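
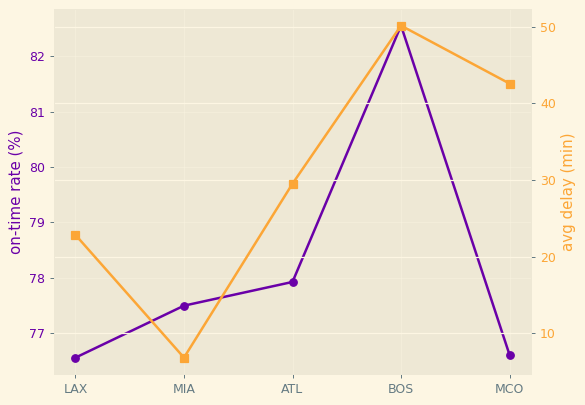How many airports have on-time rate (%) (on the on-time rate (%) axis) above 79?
Above 79: BOS.

1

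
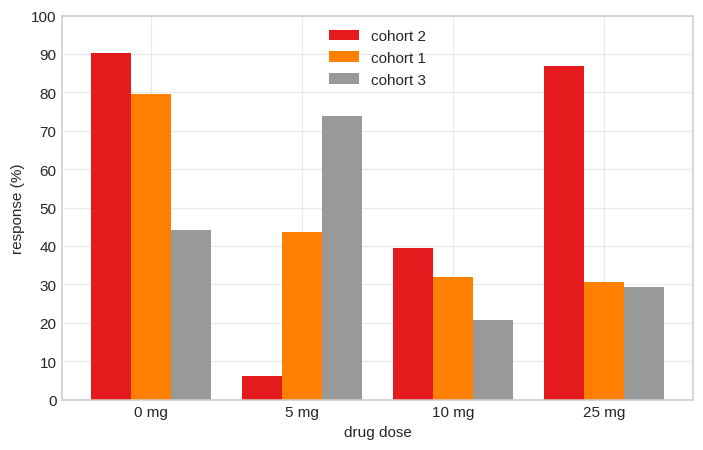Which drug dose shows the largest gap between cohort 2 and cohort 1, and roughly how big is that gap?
25 mg, ≈ 60 %

25 mg: cohort 2 ≈ 90, cohort 1 ≈ 30 → gap ≈ 60. Next-largest (5 mg) is only ≈ 30.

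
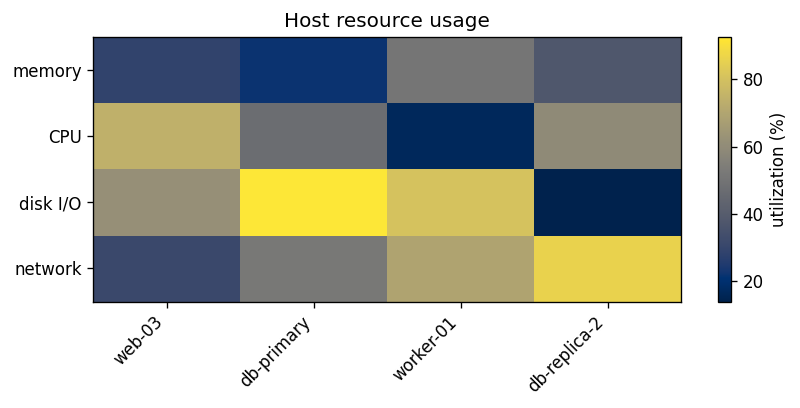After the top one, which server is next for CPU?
db-replica-2

Top 3 for CPU: web-03 ≈ 70, db-replica-2 ≈ 60, db-primary ≈ 50.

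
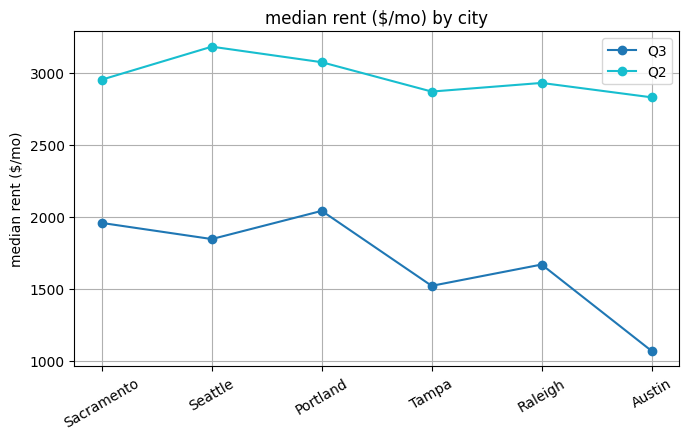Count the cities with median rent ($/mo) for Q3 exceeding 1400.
5

Above 1400: Sacramento, Seattle, Portland, Tampa, Raleigh.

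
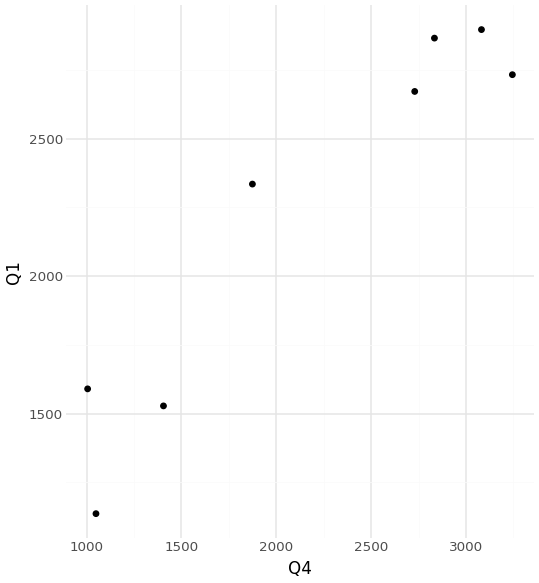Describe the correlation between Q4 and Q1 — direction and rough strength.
Points are positively correlated; strong (|r| ≈ 0.9).

positive, strong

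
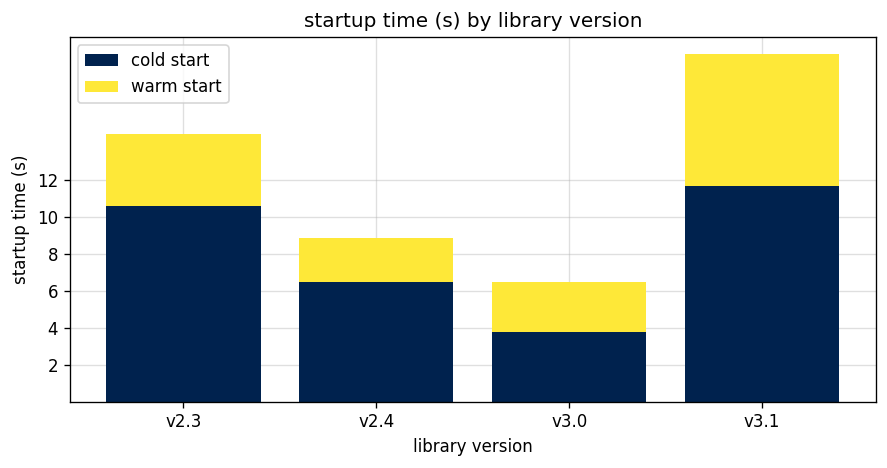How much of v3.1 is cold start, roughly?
cold start top ≈ 12, bottom ≈ 0; segment ≈ 12.

≈ 12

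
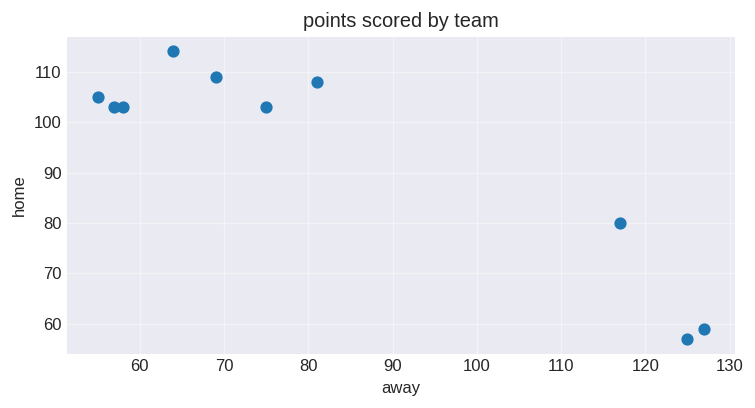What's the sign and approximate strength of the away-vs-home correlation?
Points are negatively correlated; strong (|r| ≈ 0.9).

negative, strong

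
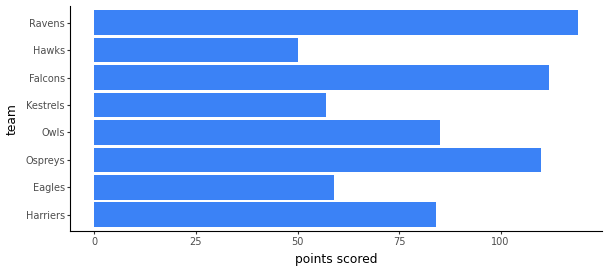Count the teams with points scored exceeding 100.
3

Above 100: Ospreys, Falcons, Ravens.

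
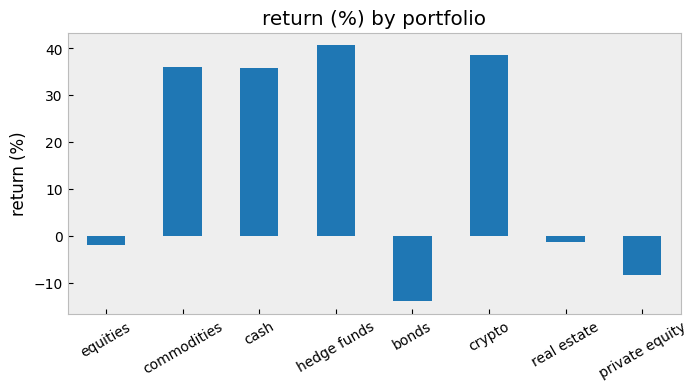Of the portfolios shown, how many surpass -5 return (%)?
Above -5: equities, commodities, cash, hedge funds, crypto, real estate.

6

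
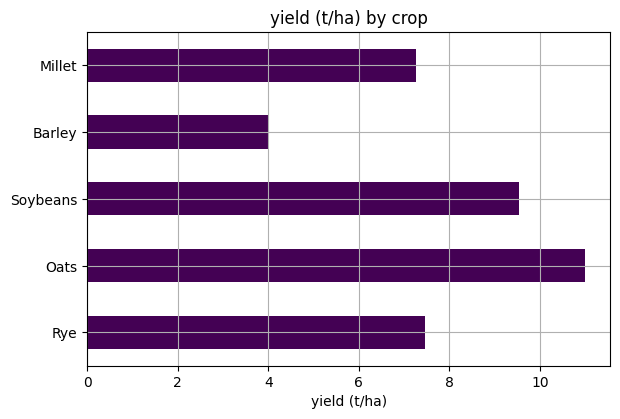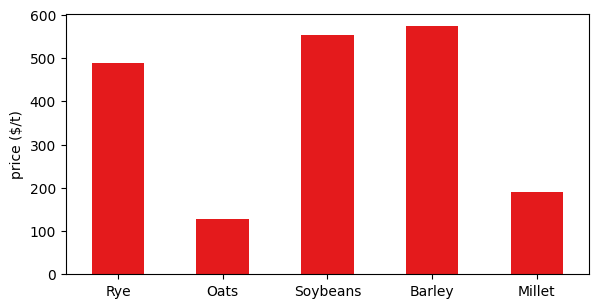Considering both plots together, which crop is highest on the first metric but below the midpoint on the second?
Chart 2 median price ($/t) ≈ 500; below-median crops: Oats, Millet. Among those, Oats has the highest yield (t/ha) (≈ 10).

Oats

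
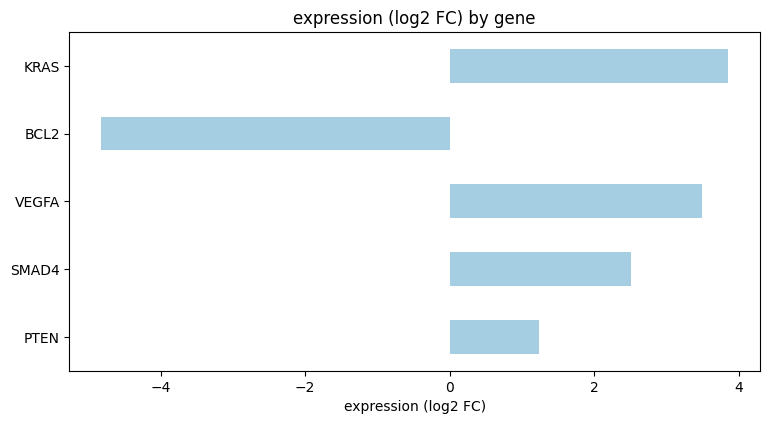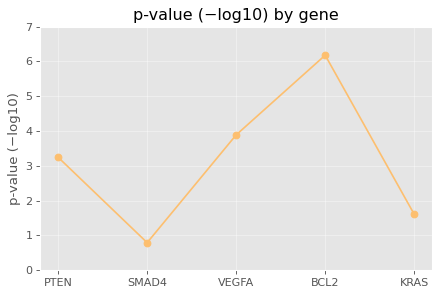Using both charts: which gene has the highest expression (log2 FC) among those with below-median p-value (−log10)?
KRAS

Chart 2 median p-value (−log10) ≈ 3; below-median genes: SMAD4, KRAS. Among those, KRAS has the highest expression (log2 FC) (≈ 4).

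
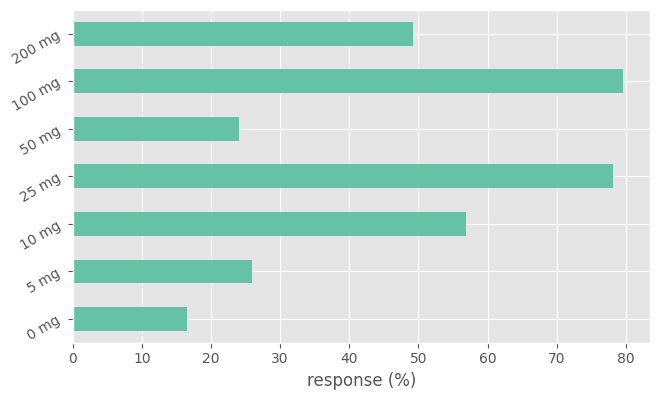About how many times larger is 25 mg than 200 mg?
25 mg ≈ 80, 200 mg ≈ 50; 80/50 ≈ 1.6.

≈ 1.6×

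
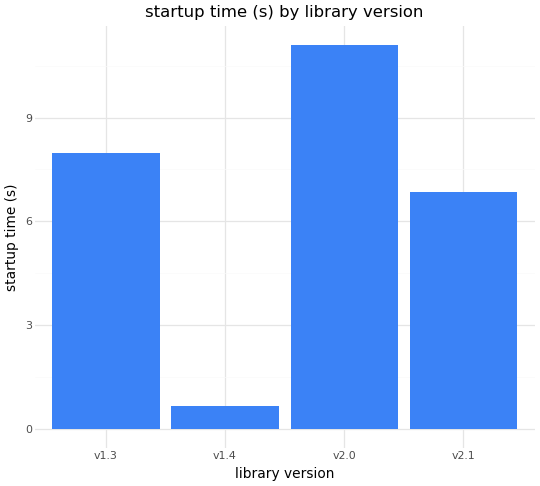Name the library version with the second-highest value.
v1.3

Top 3: v2.0 ≈ 11, v1.3 ≈ 8, v2.1 ≈ 7.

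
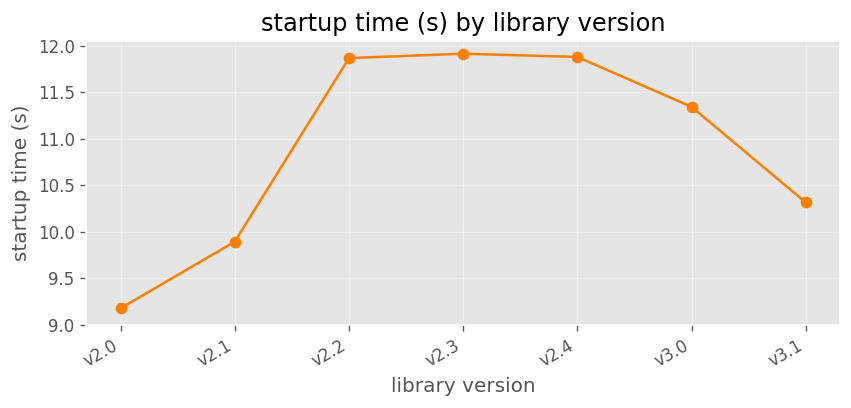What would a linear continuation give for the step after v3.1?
Last three: 12.0, 11.5, 10.5 → slope ≈ -0.75/step → next ≈ 9.75.

≈ 9.75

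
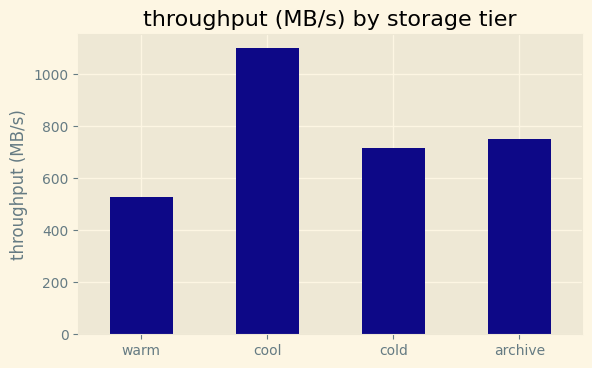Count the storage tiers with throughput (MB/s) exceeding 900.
1

Above 900: cool.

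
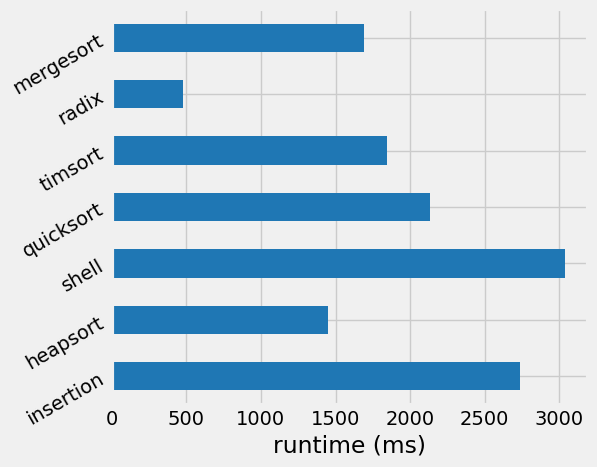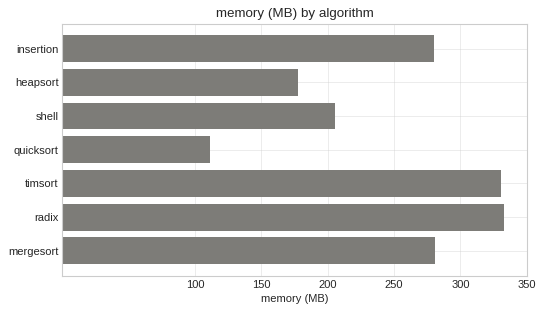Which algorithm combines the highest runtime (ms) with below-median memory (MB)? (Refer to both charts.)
shell

Chart 2 median memory (MB) ≈ 300; below-median algorithms: heapsort, shell, quicksort. Among those, shell has the highest runtime (ms) (≈ 3000).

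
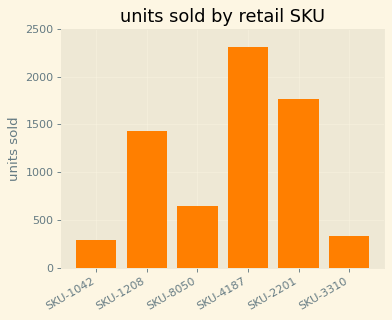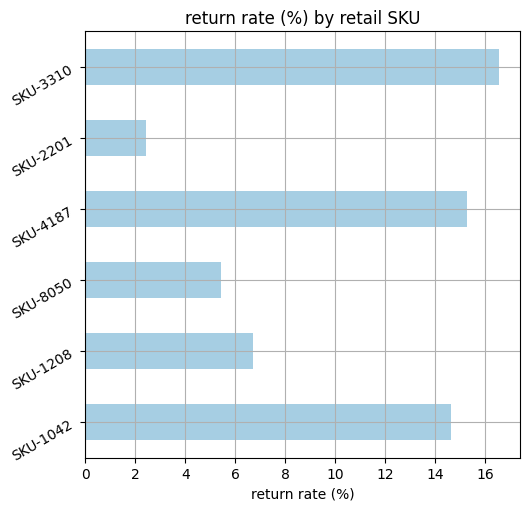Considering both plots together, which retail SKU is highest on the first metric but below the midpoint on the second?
Chart 2 median return rate (%) ≈ 10; below-median retail SKUs: SKU-1208, SKU-8050, SKU-2201. Among those, SKU-2201 has the highest units sold (≈ 2000).

SKU-2201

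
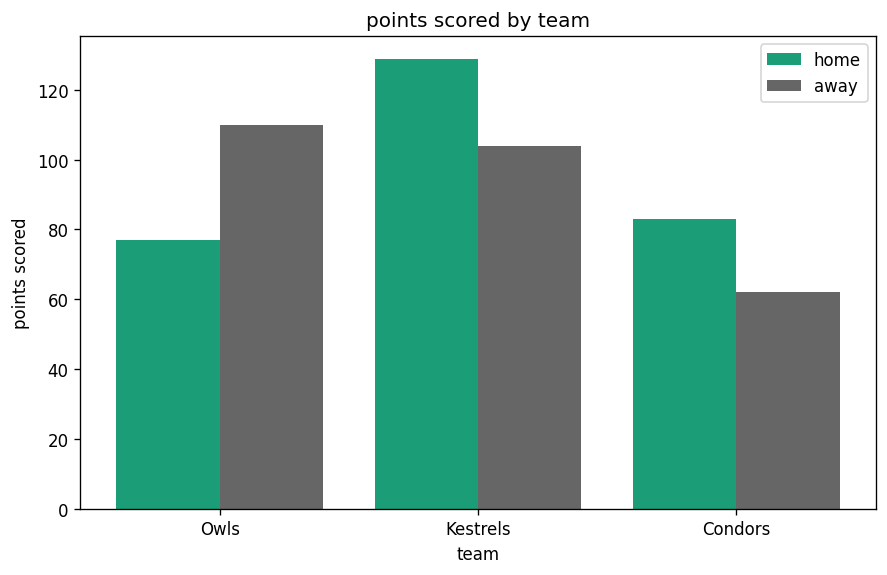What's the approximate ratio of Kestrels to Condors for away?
Kestrels ≈ 100, Condors ≈ 60; 100/60 ≈ 1.67.

≈ 1.67×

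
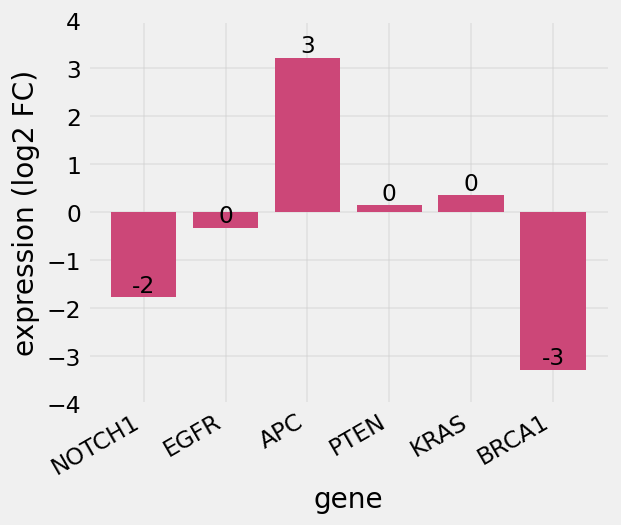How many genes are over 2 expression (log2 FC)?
Above 2: APC.

1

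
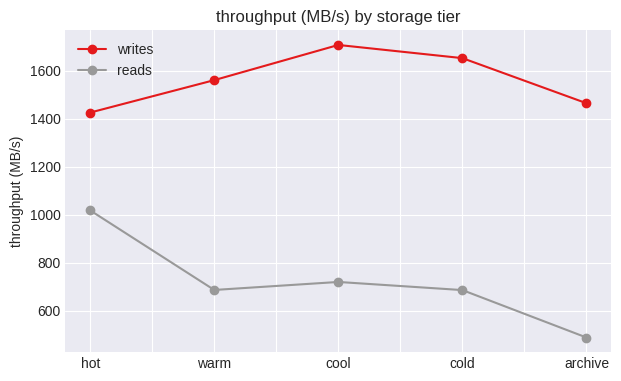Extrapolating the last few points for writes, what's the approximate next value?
≈ 1200

Last three: 1800, 1600, 1400 → slope ≈ -200/step → next ≈ 1200.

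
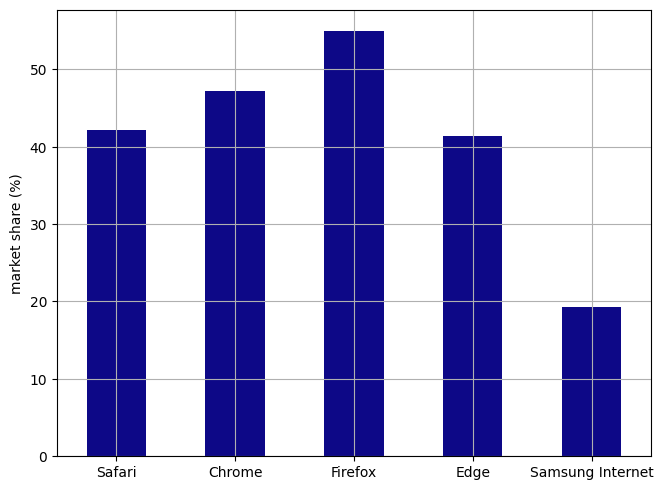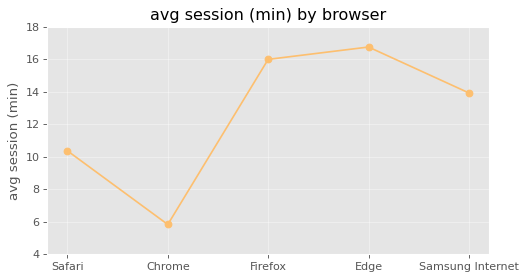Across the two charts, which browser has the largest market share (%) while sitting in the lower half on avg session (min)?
Chrome

Chart 2 median avg session (min) ≈ 14; below-median browsers: Safari, Chrome. Among those, Chrome has the highest market share (%) (≈ 50).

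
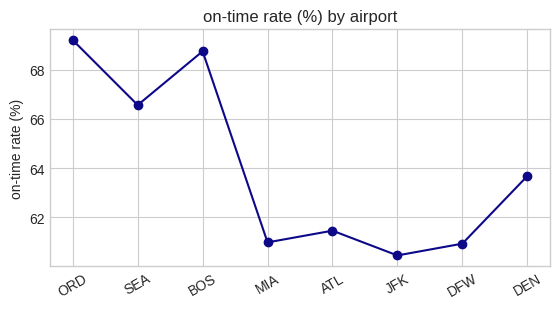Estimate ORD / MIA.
ORD ≈ 69, MIA ≈ 61; 69/61 ≈ 1.13.

≈ 1.13×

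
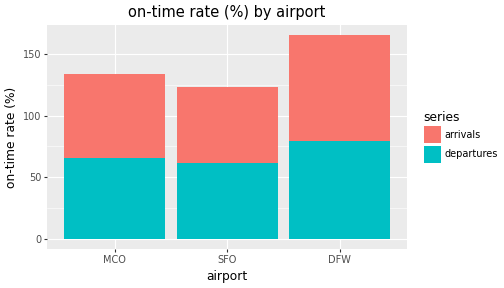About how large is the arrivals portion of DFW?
≈ 80

arrivals top ≈ 160, bottom ≈ 80; segment ≈ 80.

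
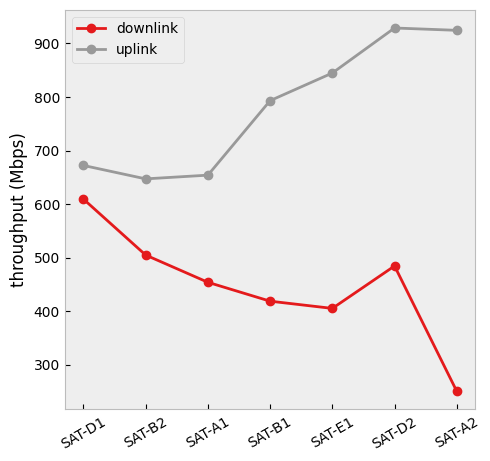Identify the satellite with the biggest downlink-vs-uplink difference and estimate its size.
SAT-A2, ≈ 600 Mbps

SAT-A2: downlink ≈ 300, uplink ≈ 900 → gap ≈ 600. Next-largest (SAT-D2) is only ≈ 400.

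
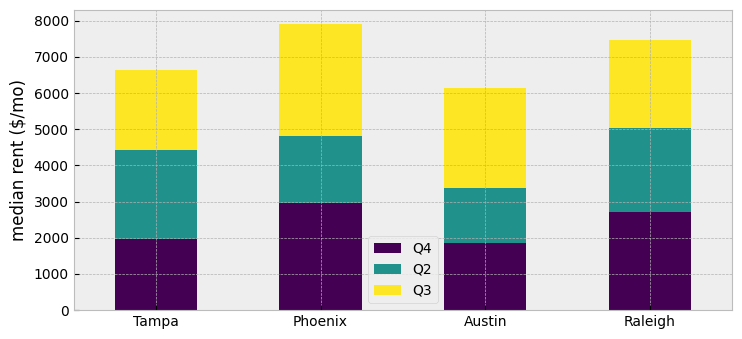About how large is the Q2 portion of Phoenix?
Q2 top ≈ 5000, bottom ≈ 3000; segment ≈ 2000.

≈ 2000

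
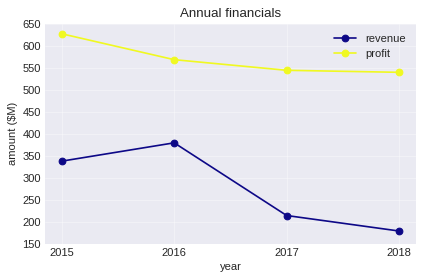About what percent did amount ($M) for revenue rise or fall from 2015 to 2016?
2015 ≈ 350, 2016 ≈ 400; (400 − 350) / 350 ≈ +14.3%.

≈ +14.3%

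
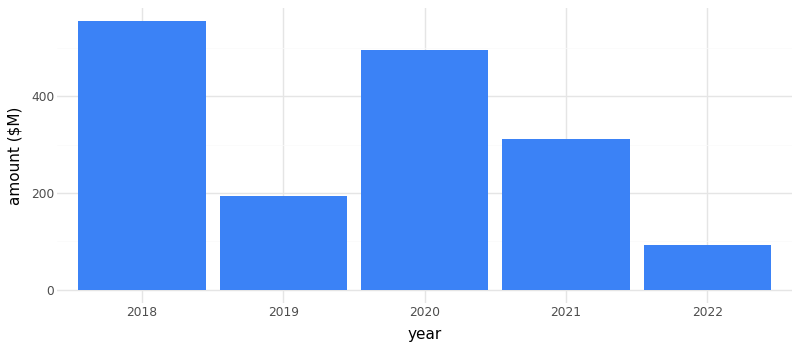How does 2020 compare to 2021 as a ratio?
2020 ≈ 500, 2021 ≈ 300; 500/300 ≈ 1.67.

≈ 1.67×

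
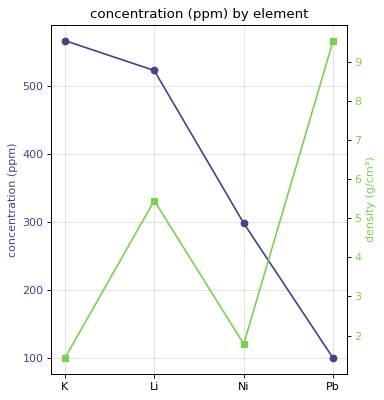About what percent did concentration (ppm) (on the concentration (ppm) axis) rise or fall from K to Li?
K ≈ 550, Li ≈ 500; (500 − 550) / 550 ≈ -9.1%.

≈ -9.1%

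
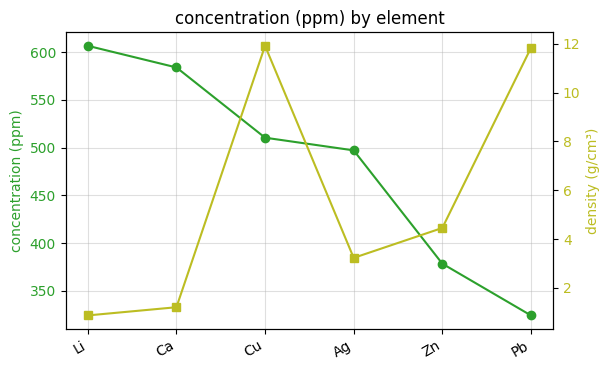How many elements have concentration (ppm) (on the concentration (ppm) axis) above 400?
Above 400: Li, Ca, Cu, Ag.

4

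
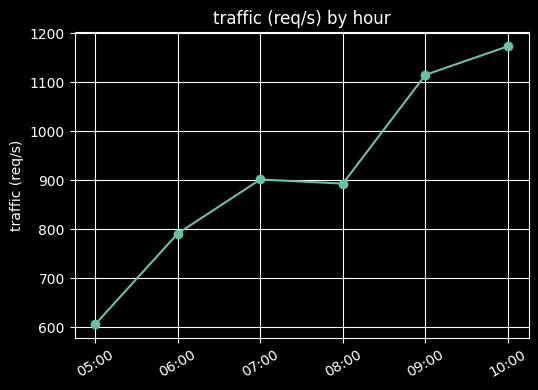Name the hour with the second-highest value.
Top 3: 10:00 ≈ 1150, 09:00 ≈ 1100, 07:00 ≈ 900.

09:00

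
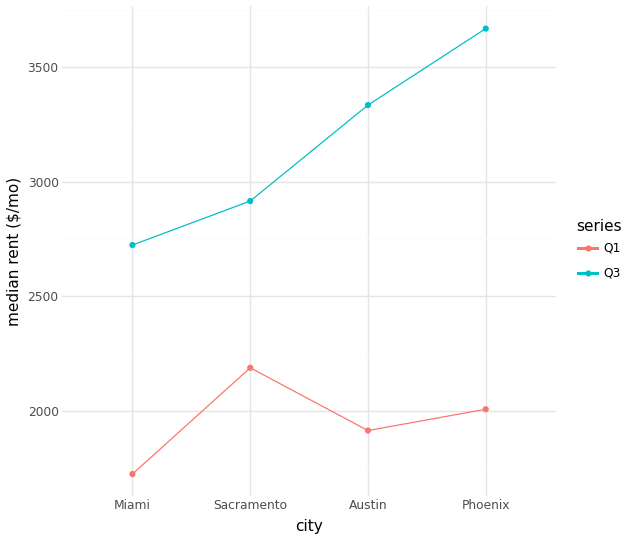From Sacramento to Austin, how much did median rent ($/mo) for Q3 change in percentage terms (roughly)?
Sacramento ≈ 3000, Austin ≈ 3400; (3400 − 3000) / 3000 ≈ +13.3%.

≈ +13.3%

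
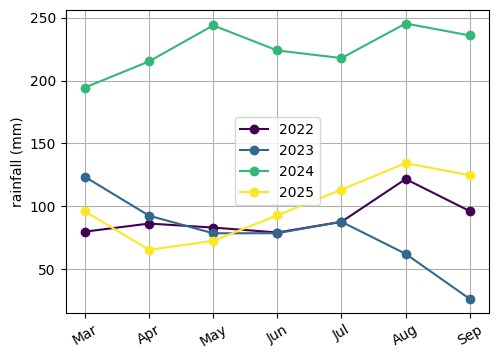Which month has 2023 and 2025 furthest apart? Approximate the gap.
Sep: 2023 ≈ 20, 2025 ≈ 120 → gap ≈ 100. Next-largest (Aug) is only ≈ 80.

Sep, ≈ 100 mm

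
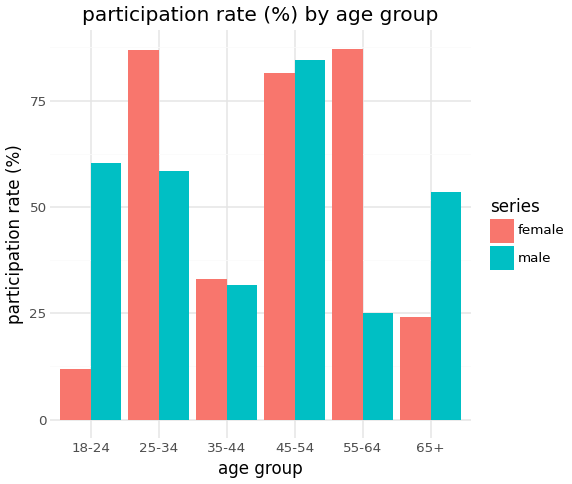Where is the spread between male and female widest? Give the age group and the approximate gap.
55-64, ≈ 60 %

55-64: male ≈ 30, female ≈ 90 → gap ≈ 60. Next-largest (18-24) is only ≈ 50.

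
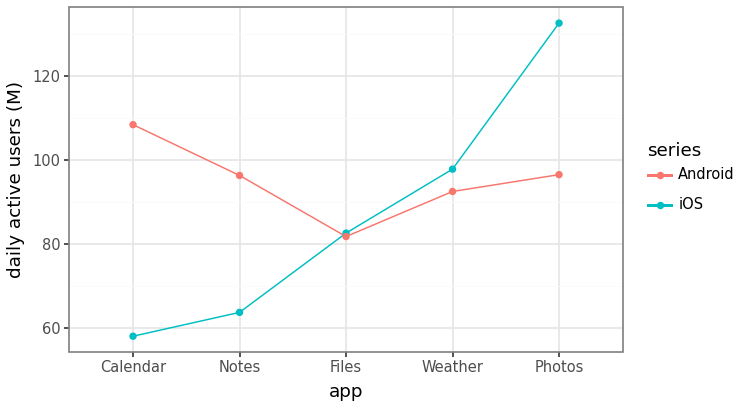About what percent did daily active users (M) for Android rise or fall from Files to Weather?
≈ +12.5%

Files ≈ 80, Weather ≈ 90; (90 − 80) / 80 ≈ +12.5%.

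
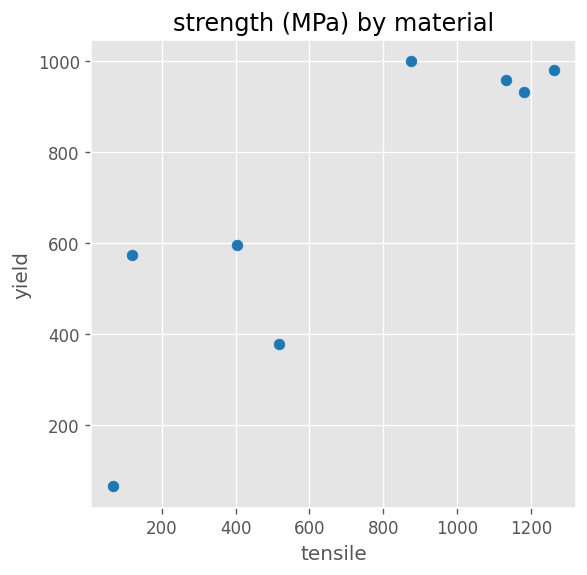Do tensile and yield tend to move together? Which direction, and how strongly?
positive, strong

Points are positively correlated; strong (|r| ≈ 0.9).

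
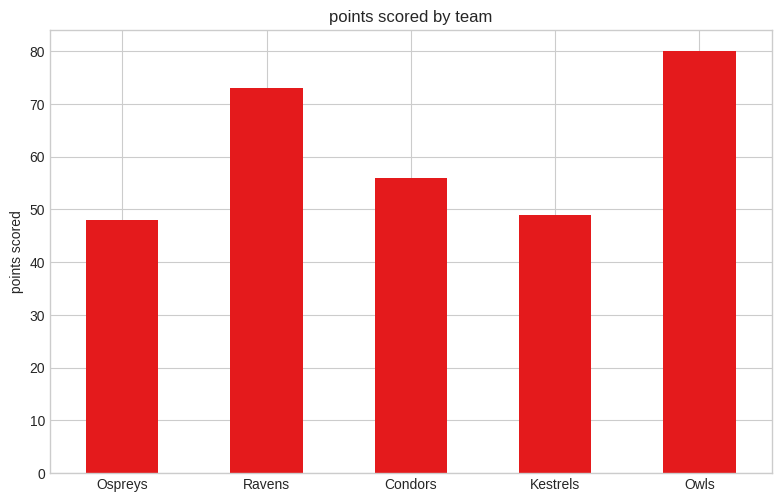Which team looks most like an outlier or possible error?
Owls

Owls ≈ 80; the rest sit between ≈ 50 and ≈ 70.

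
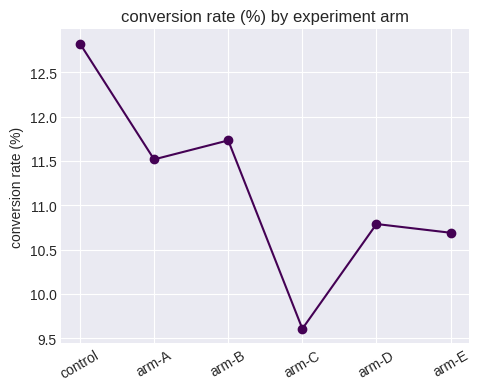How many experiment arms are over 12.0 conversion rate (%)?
Above 12.0: control.

1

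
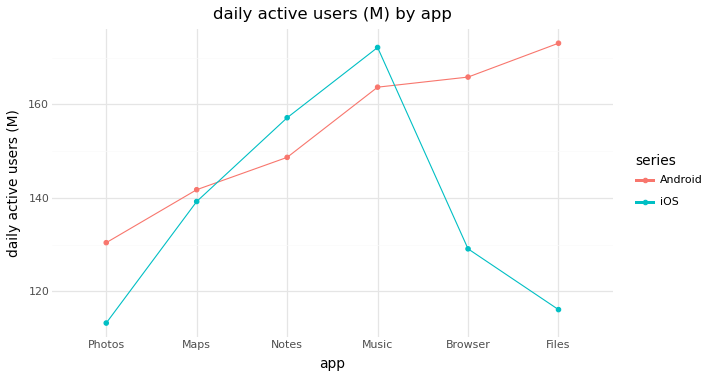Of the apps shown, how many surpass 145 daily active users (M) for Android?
Above 145: Notes, Music, Browser, Files.

4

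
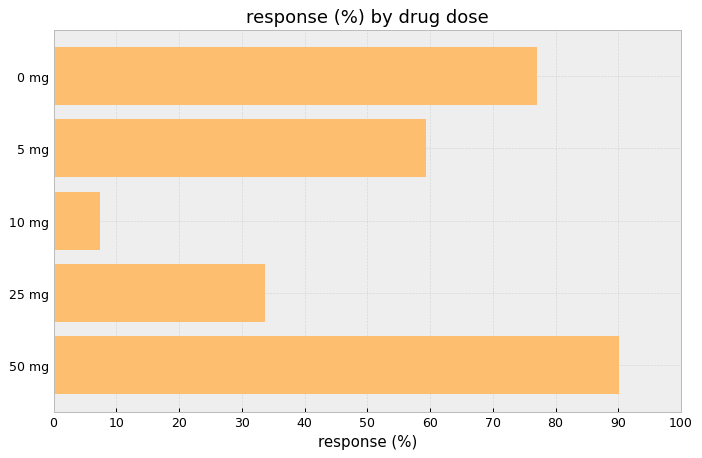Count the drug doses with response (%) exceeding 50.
3

Above 50: 0 mg, 5 mg, 50 mg.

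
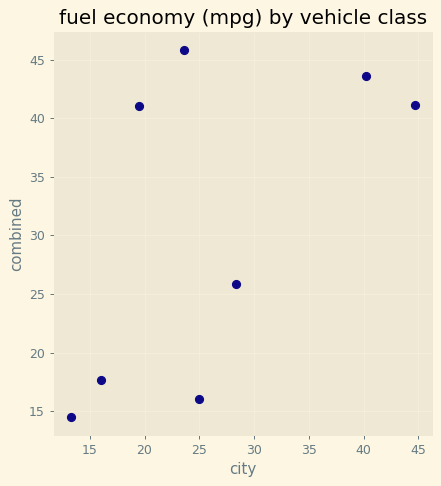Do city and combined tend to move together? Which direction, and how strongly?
Points are positively correlated; moderate (|r| ≈ 0.6).

positive, moderate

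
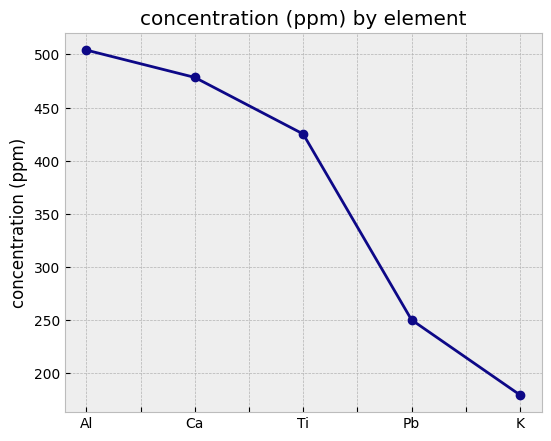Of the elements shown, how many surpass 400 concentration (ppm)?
Above 400: Al, Ca, Ti.

3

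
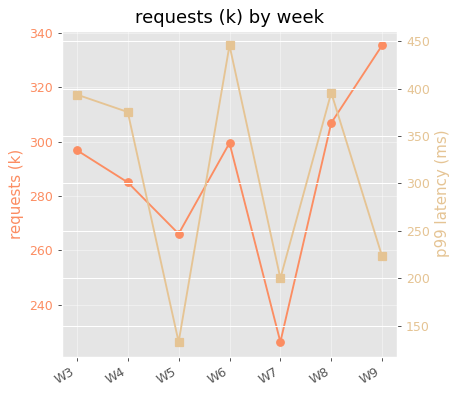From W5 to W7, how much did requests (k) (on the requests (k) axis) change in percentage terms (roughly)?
W5 ≈ 270, W7 ≈ 230; (230 − 270) / 270 ≈ -14.8%.

≈ -14.8%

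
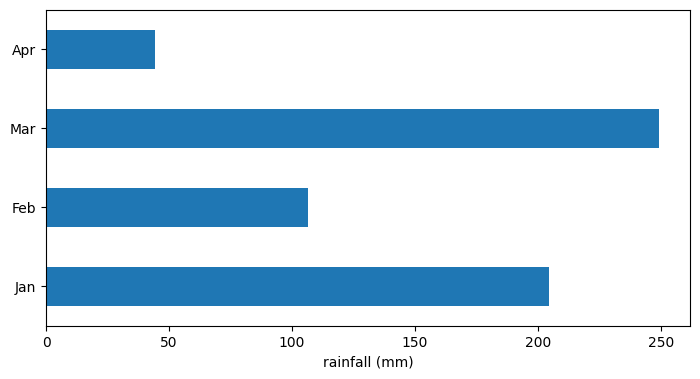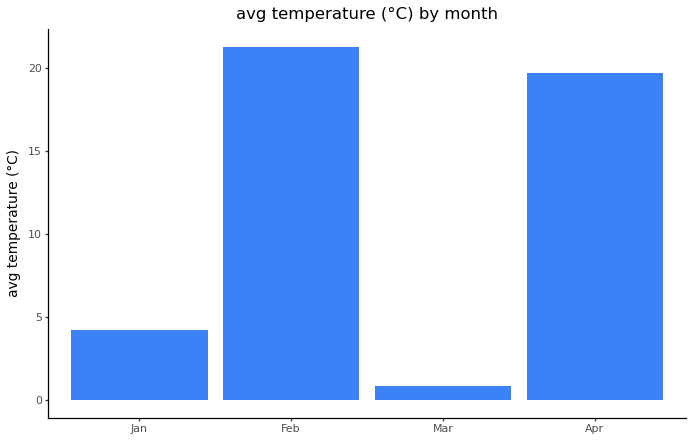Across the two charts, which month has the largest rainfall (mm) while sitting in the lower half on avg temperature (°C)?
Mar

Chart 2 median avg temperature (°C) ≈ 12; below-median months: Jan, Mar. Among those, Mar has the highest rainfall (mm) (≈ 250).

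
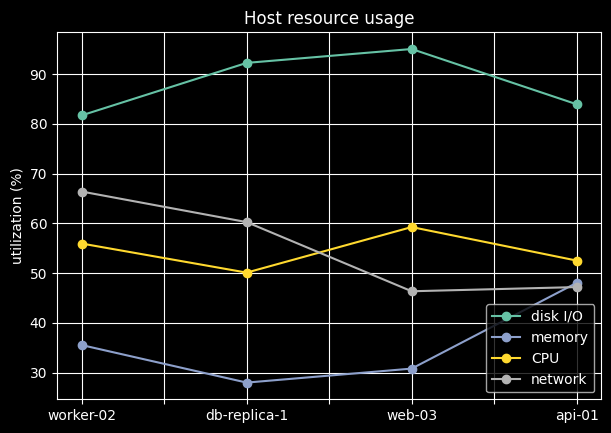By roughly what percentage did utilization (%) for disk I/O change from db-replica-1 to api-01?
db-replica-1 ≈ 90, api-01 ≈ 80; (80 − 90) / 90 ≈ -11.1%.

≈ -11.1%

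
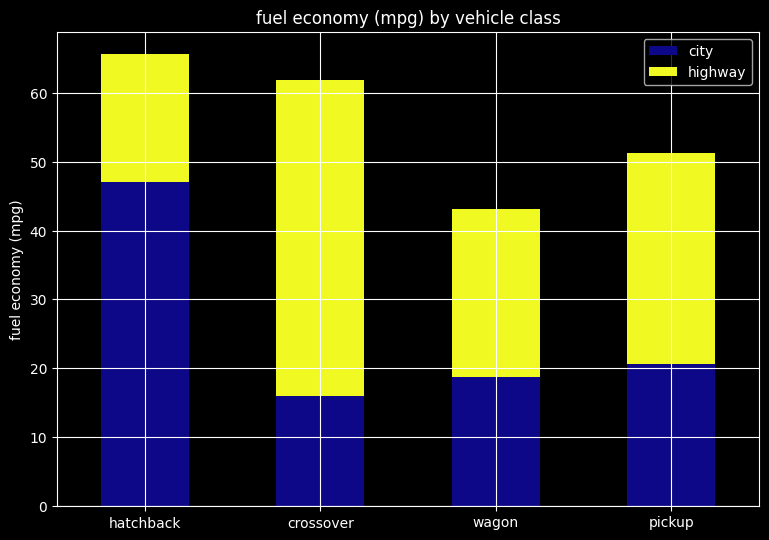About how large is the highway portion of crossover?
≈ 40

highway top ≈ 60, bottom ≈ 20; segment ≈ 40.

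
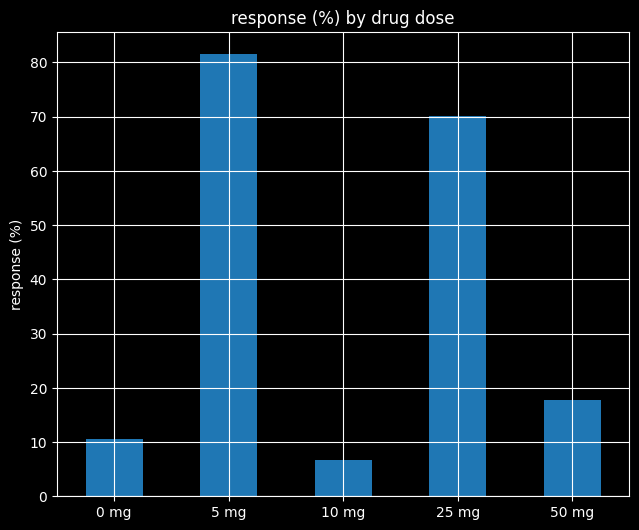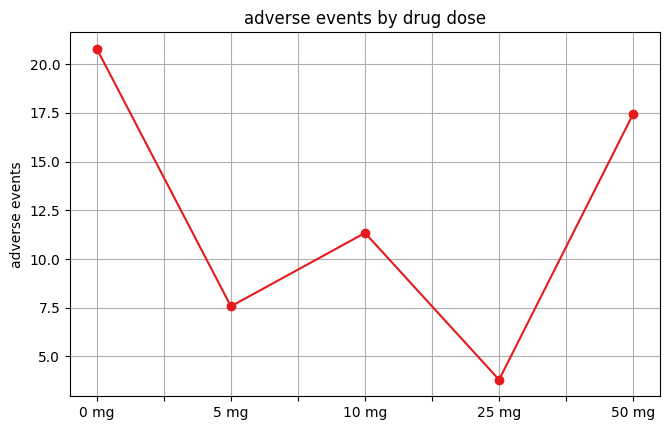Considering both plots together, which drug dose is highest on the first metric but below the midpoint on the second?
5 mg

Chart 2 median adverse events ≈ 12; below-median drug doses: 5 mg, 25 mg. Among those, 5 mg has the highest response (%) (≈ 80).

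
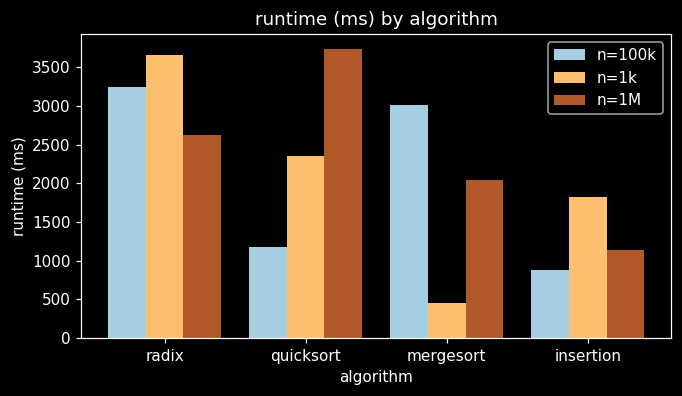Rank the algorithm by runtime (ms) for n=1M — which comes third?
mergesort

Top 4 for n=1M: quicksort ≈ 3500, radix ≈ 2500, mergesort ≈ 2000, insertion ≈ 1000.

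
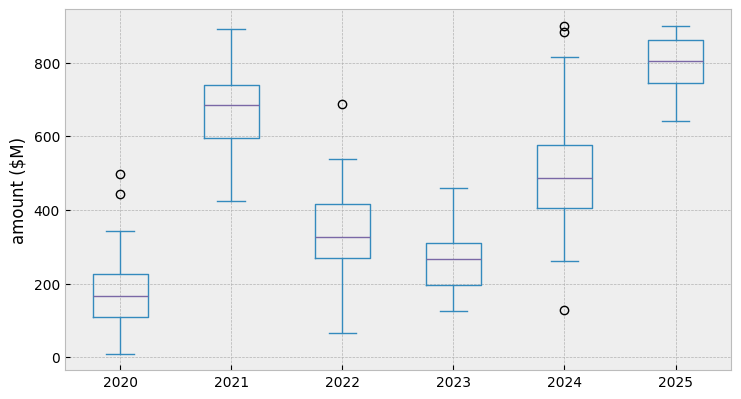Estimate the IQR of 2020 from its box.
≈ 100

Q3 ≈ 200, Q1 ≈ 100; IQR ≈ 100.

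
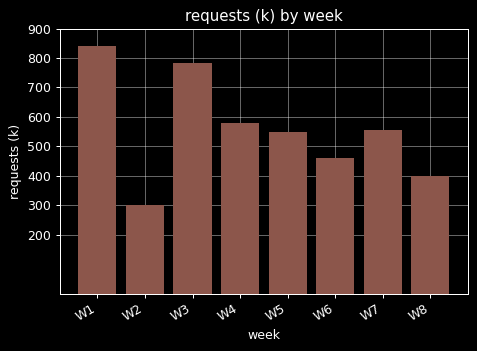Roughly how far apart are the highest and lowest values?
Max W1 ≈ 800, min W2 ≈ 300; range ≈ 500.

≈ 500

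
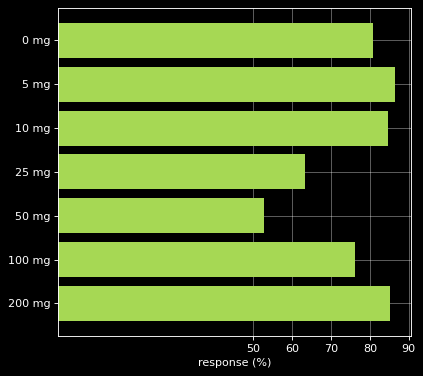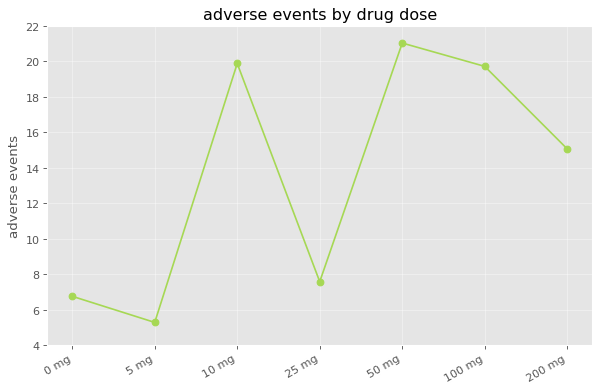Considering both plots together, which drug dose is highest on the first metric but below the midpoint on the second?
5 mg

Chart 2 median adverse events ≈ 16; below-median drug doses: 0 mg, 5 mg, 25 mg. Among those, 5 mg has the highest response (%) (≈ 90).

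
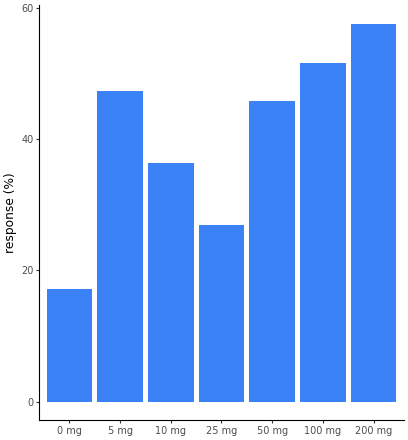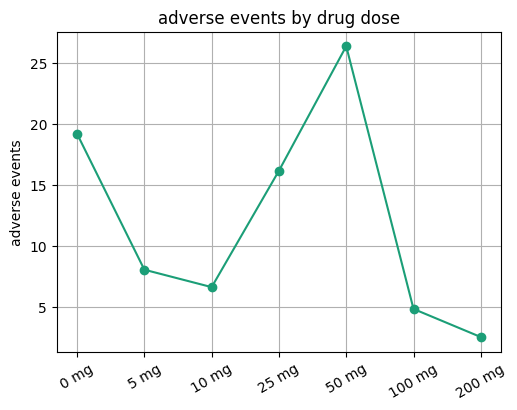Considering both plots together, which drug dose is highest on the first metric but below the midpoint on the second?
200 mg

Chart 2 median adverse events ≈ 10; below-median drug doses: 10 mg, 100 mg, 200 mg. Among those, 200 mg has the highest response (%) (≈ 60).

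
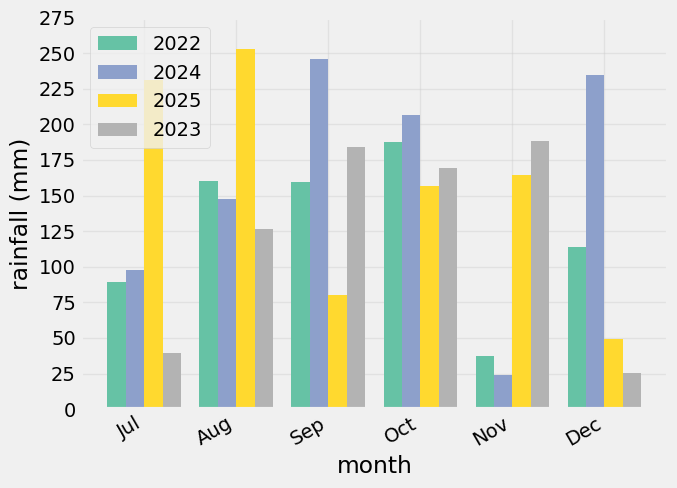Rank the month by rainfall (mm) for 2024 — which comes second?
Dec

Top 3 for 2024: Sep ≈ 250, Dec ≈ 225, Oct ≈ 200.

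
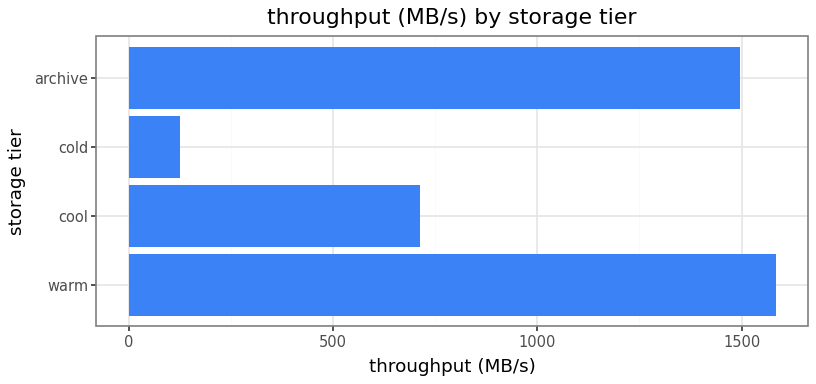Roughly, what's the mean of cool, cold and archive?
≈ 800

(800 + 200 + 1400) / 3 ≈ 800.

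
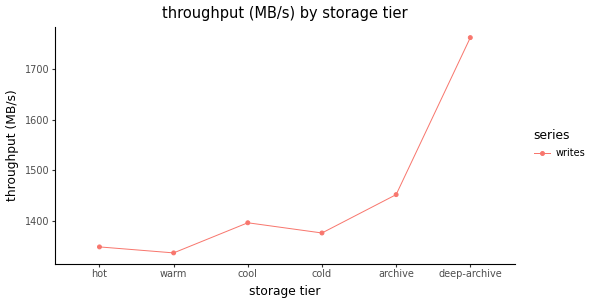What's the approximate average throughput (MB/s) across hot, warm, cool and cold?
≈ 1375

(1350 + 1350 + 1400 + 1400) / 4 ≈ 1375.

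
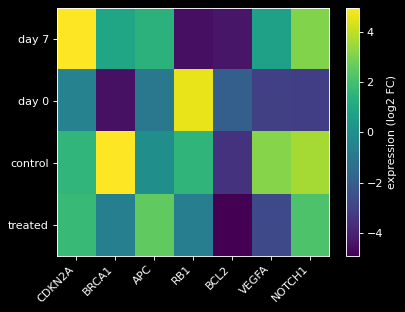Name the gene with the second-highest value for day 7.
NOTCH1

Top 3 for day 7: CDKN2A ≈ 5, NOTCH1 ≈ 3, APC ≈ 1.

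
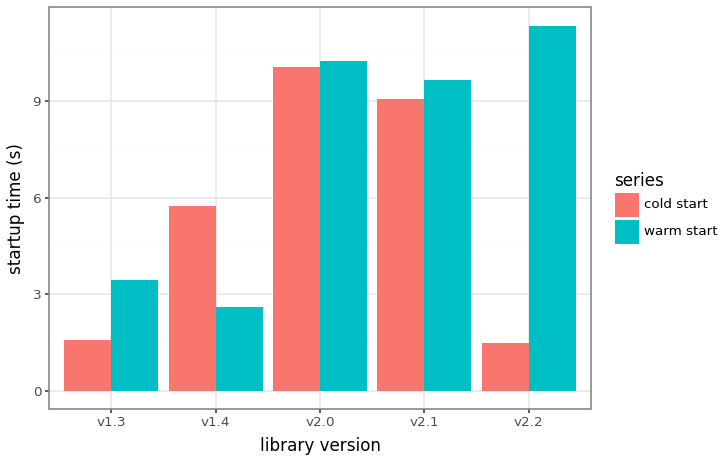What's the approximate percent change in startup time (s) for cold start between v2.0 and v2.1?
v2.0 ≈ 10, v2.1 ≈ 9; (9 − 10) / 10 ≈ -10%.

≈ -10%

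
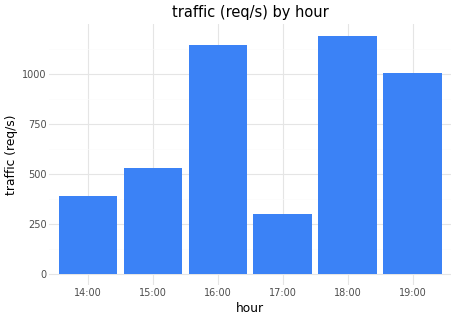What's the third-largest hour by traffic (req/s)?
Top 4: 18:00 ≈ 1200, 16:00 ≈ 1100, 19:00 ≈ 1000, 15:00 ≈ 500.

19:00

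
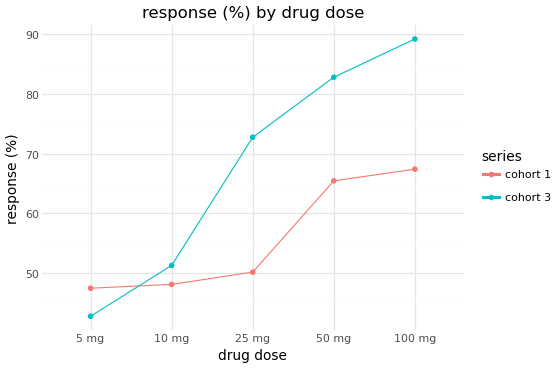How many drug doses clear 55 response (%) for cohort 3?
3

Above 55: 25 mg, 50 mg, 100 mg.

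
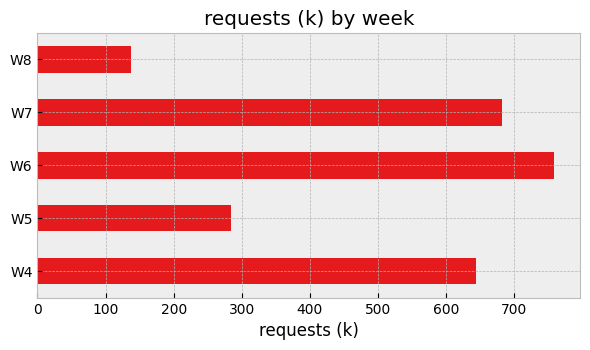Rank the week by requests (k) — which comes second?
W7

Top 3: W6 ≈ 800, W7 ≈ 700, W4 ≈ 600.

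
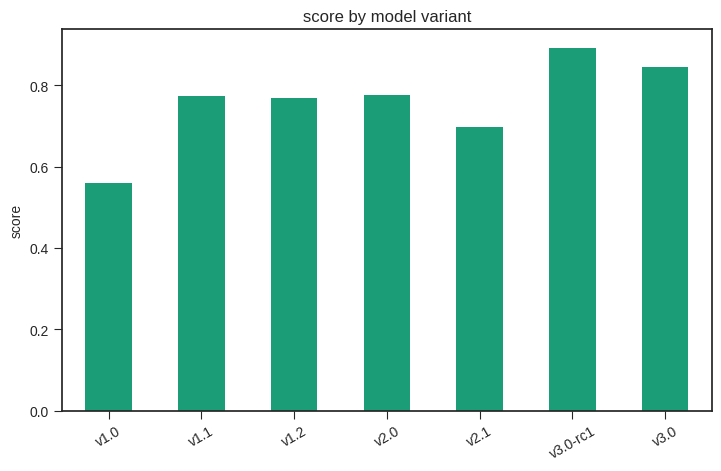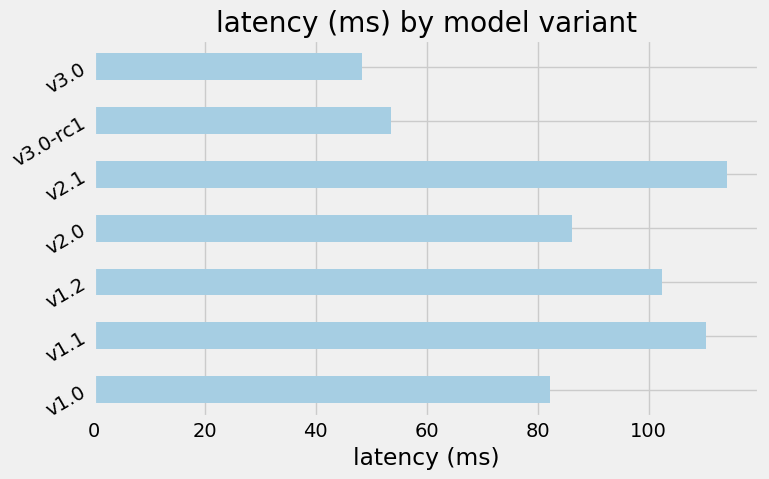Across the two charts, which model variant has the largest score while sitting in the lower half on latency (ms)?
v3.0-rc1

Chart 2 median latency (ms) ≈ 80; below-median model variants: v1.0, v3.0-rc1, v3.0. Among those, v3.0-rc1 has the highest score (≈ 0.9).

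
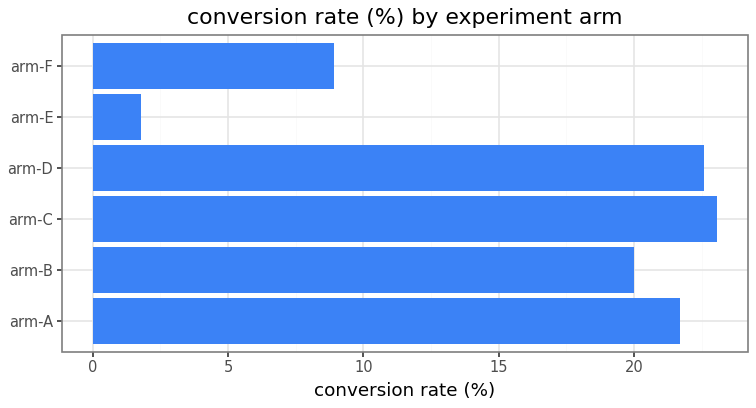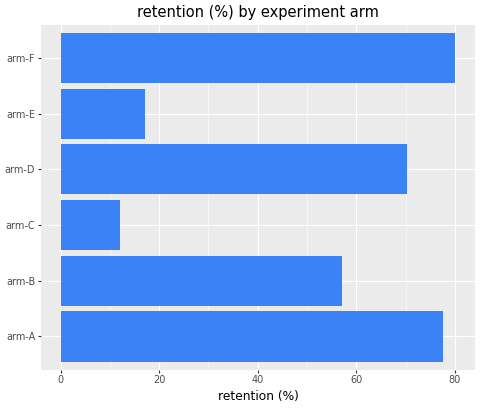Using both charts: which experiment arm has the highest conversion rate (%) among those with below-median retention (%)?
Chart 2 median retention (%) ≈ 60; below-median experiment arms: arm-B, arm-C, arm-E. Among those, arm-C has the highest conversion rate (%) (≈ 25).

arm-C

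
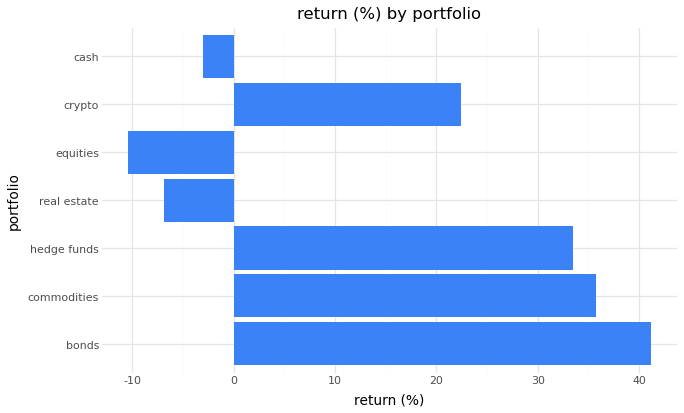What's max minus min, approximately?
Max bonds ≈ 40, min equities ≈ -10; range ≈ 50.

≈ 50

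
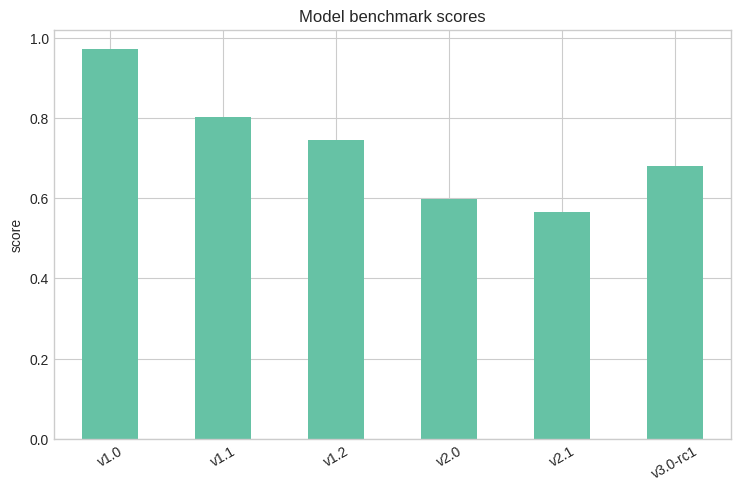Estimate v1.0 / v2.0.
v1.0 ≈ 1.0, v2.0 ≈ 0.6; 1.0/0.6 ≈ 1.67.

≈ 1.67×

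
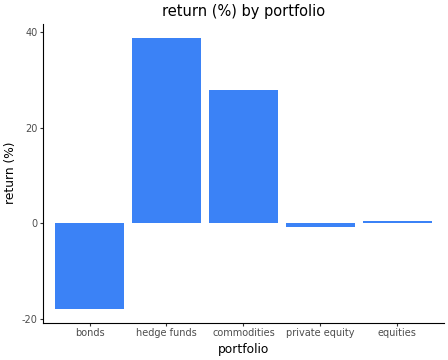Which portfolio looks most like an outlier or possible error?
hedge funds

hedge funds ≈ 40; the rest sit between ≈ -20 and ≈ 30.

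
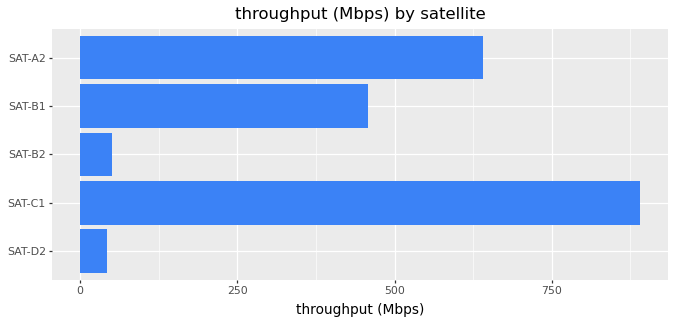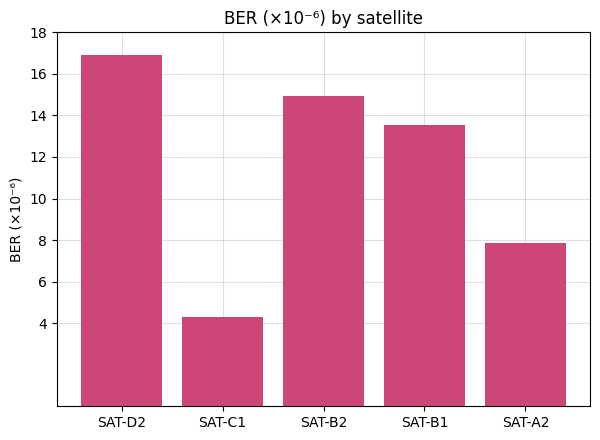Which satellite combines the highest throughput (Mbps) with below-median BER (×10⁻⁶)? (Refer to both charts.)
SAT-C1

Chart 2 median BER (×10⁻⁶) ≈ 14; below-median satellites: SAT-C1, SAT-A2. Among those, SAT-C1 has the highest throughput (Mbps) (≈ 900).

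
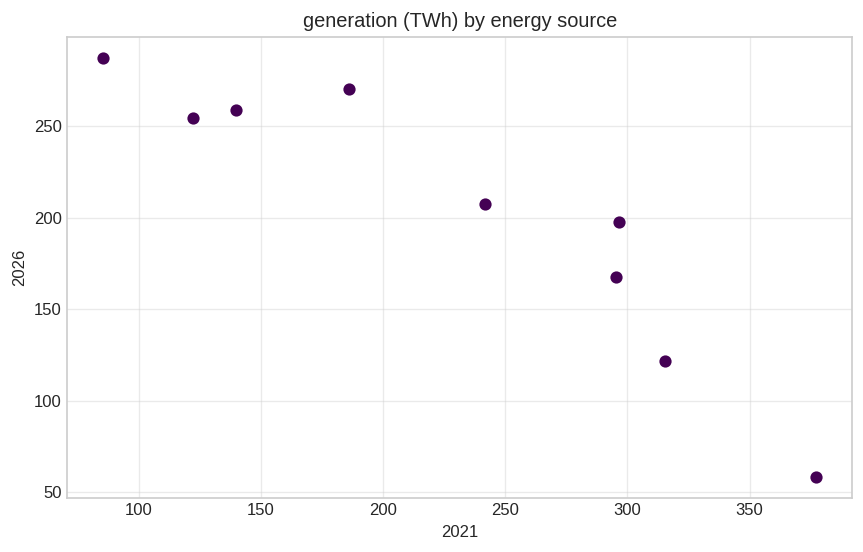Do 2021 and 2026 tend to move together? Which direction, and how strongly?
negative, strong

Points are negatively correlated; strong (|r| ≈ 0.9).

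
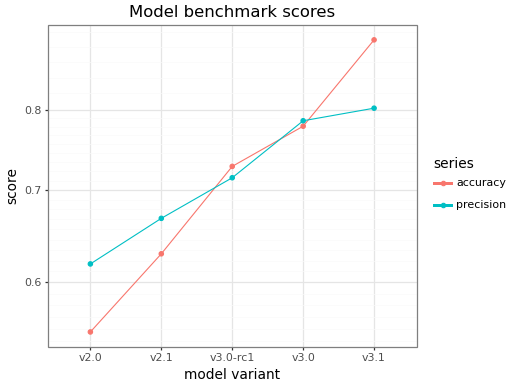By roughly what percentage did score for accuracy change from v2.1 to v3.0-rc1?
≈ +15.4%

v2.1 ≈ 0.65, v3.0-rc1 ≈ 0.75; (0.75 − 0.65) / 0.65 ≈ +15.4%.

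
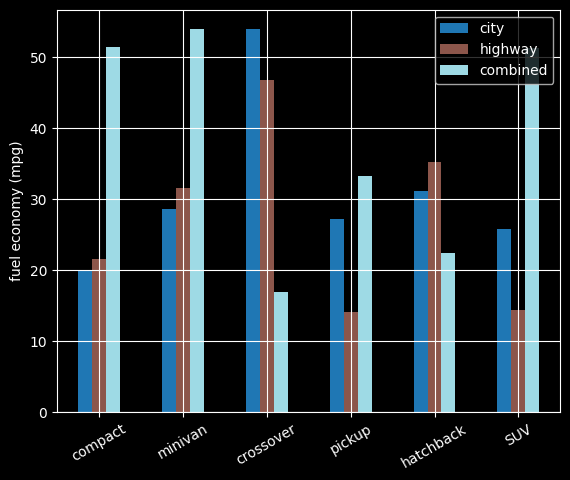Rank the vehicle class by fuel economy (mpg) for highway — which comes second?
hatchback

Top 3 for highway: crossover ≈ 45, hatchback ≈ 35, minivan ≈ 30.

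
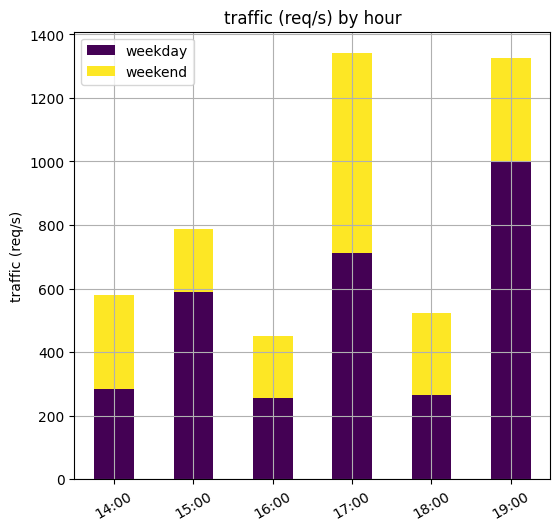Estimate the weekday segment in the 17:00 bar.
≈ 800

weekday top ≈ 800, bottom ≈ 0; segment ≈ 800.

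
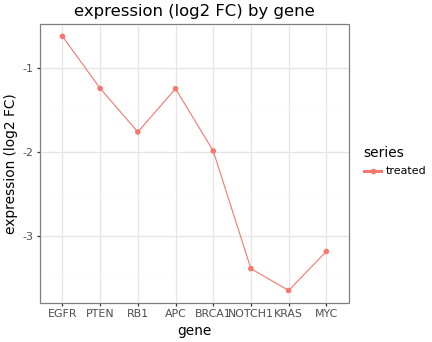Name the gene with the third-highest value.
Top 4: EGFR ≈ -0.5, PTEN ≈ -1.0, APC ≈ -1.5, RB1 ≈ -2.0.

APC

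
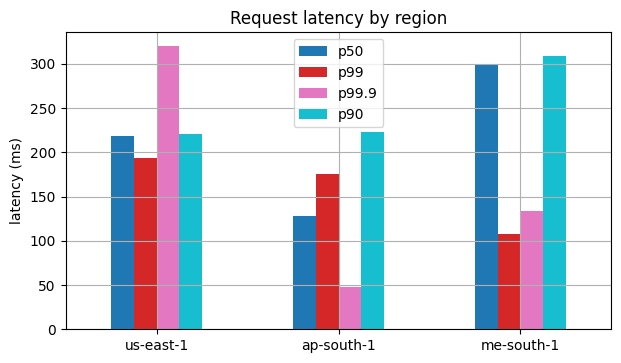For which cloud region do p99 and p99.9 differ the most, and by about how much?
ap-south-1, ≈ 150 ms

ap-south-1: p99 ≈ 200, p99.9 ≈ 50 → gap ≈ 150. Next-largest (us-east-1) is only ≈ 100.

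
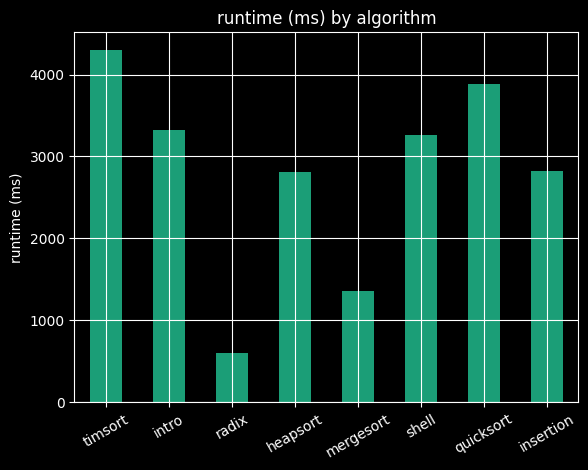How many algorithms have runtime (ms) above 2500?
6

Above 2500: timsort, intro, heapsort, shell, quicksort, insertion.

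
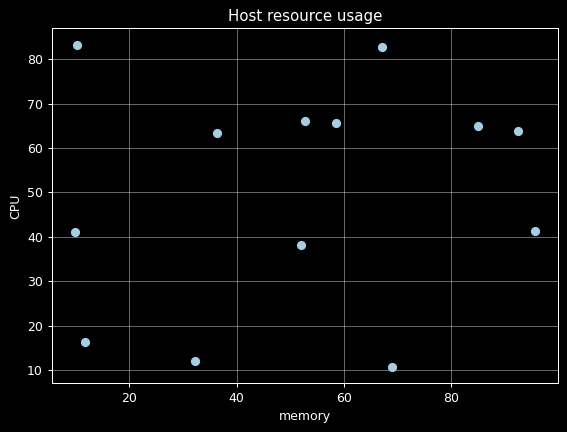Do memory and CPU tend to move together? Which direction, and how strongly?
Points are roughly uncorrelated; weak (|r| ≈ 0.2).

no clear correlation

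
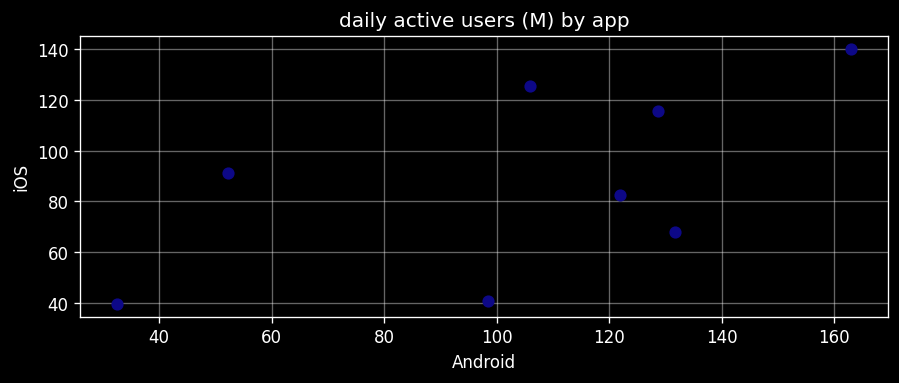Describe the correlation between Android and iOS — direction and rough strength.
positive, moderate

Points are positively correlated; moderate (|r| ≈ 0.6).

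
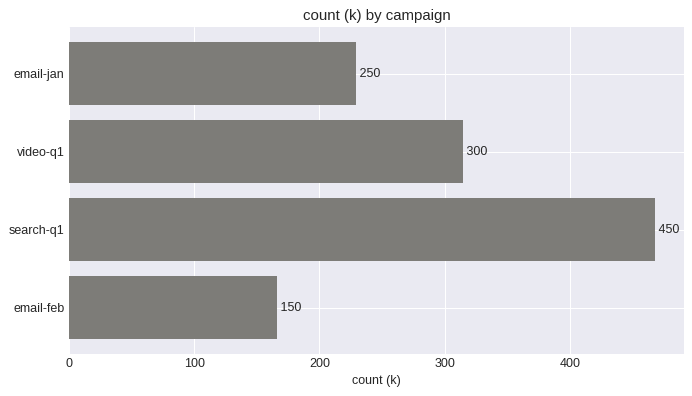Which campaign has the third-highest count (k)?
email-jan

Top 4: search-q1 ≈ 450, video-q1 ≈ 300, email-jan ≈ 250, email-feb ≈ 150.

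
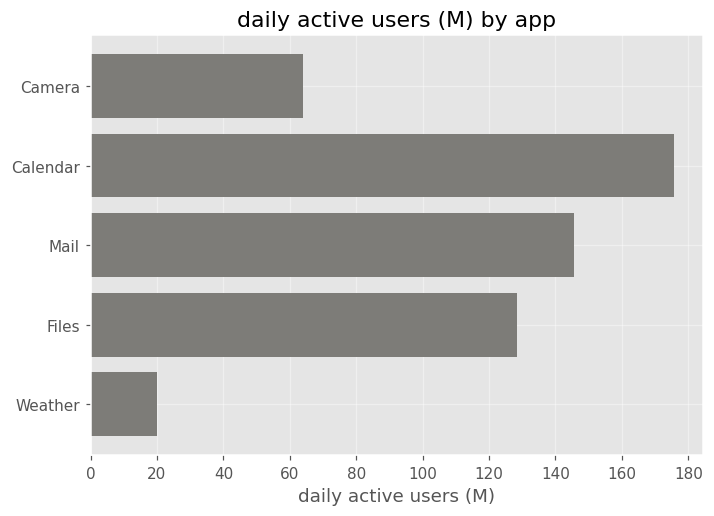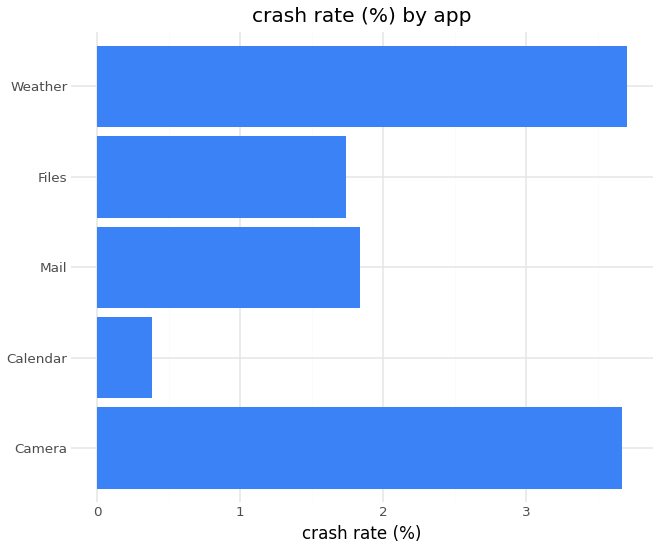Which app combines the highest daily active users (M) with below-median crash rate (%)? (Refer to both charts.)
Calendar

Chart 2 median crash rate (%) ≈ 2; below-median apps: Calendar, Files. Among those, Calendar has the highest daily active users (M) (≈ 180).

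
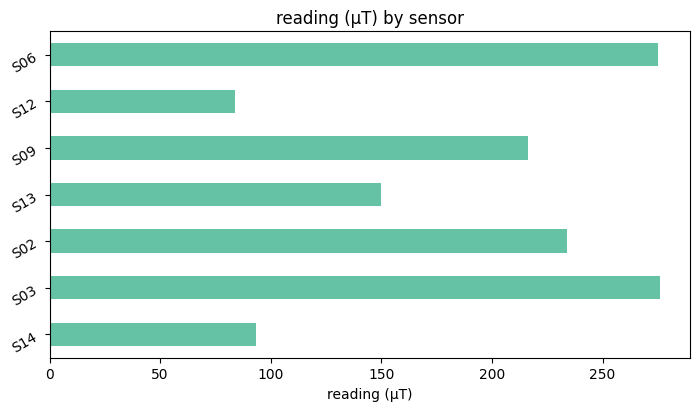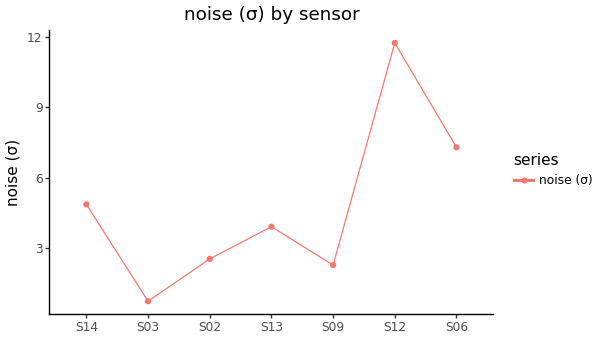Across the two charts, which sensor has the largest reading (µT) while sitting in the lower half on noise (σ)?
Chart 2 median noise (σ) ≈ 4; below-median sensors: S03, S02, S09. Among those, S03 has the highest reading (µT) (≈ 300).

S03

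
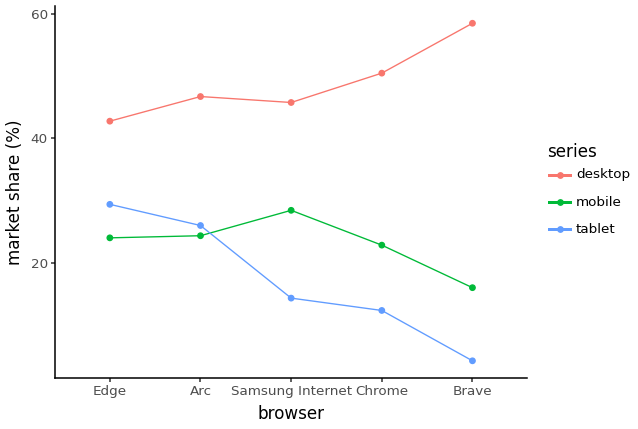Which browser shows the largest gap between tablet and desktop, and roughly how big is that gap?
Brave, ≈ 55 %

Brave: tablet ≈ 5, desktop ≈ 60 → gap ≈ 55. Next-largest (Chrome) is only ≈ 40.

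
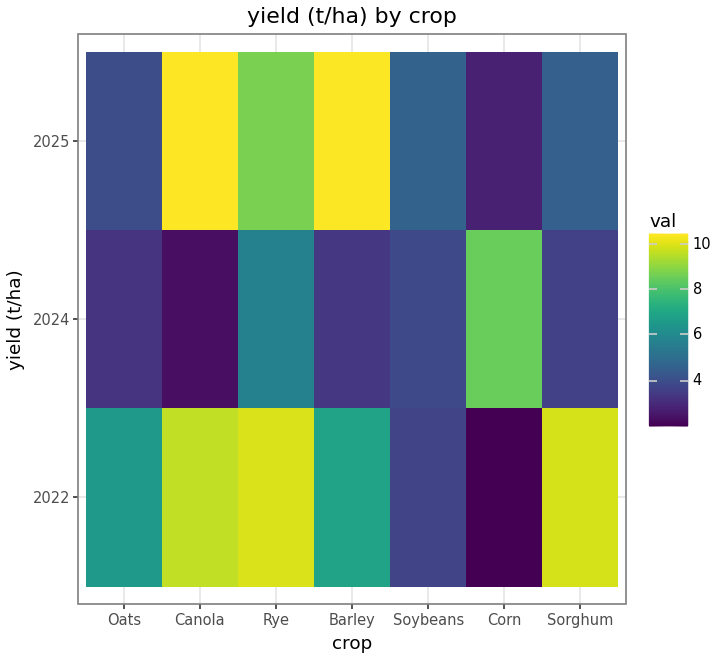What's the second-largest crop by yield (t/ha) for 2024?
Top 3 for 2024: Corn ≈ 8, Rye ≈ 6, Soybeans ≈ 4.

Rye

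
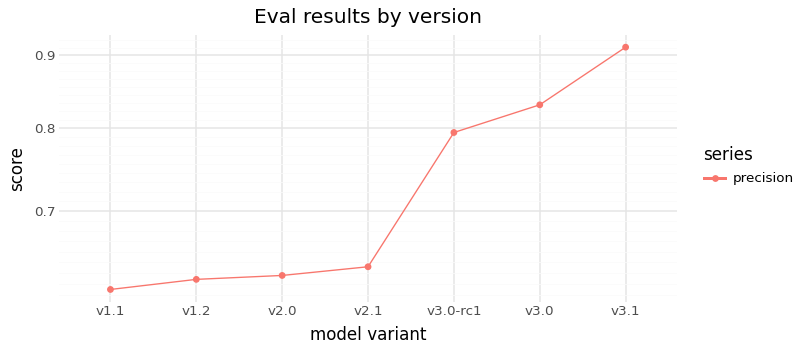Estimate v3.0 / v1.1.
v3.0 ≈ 0.85, v1.1 ≈ 0.60; 0.85/0.60 ≈ 1.42.

≈ 1.42×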